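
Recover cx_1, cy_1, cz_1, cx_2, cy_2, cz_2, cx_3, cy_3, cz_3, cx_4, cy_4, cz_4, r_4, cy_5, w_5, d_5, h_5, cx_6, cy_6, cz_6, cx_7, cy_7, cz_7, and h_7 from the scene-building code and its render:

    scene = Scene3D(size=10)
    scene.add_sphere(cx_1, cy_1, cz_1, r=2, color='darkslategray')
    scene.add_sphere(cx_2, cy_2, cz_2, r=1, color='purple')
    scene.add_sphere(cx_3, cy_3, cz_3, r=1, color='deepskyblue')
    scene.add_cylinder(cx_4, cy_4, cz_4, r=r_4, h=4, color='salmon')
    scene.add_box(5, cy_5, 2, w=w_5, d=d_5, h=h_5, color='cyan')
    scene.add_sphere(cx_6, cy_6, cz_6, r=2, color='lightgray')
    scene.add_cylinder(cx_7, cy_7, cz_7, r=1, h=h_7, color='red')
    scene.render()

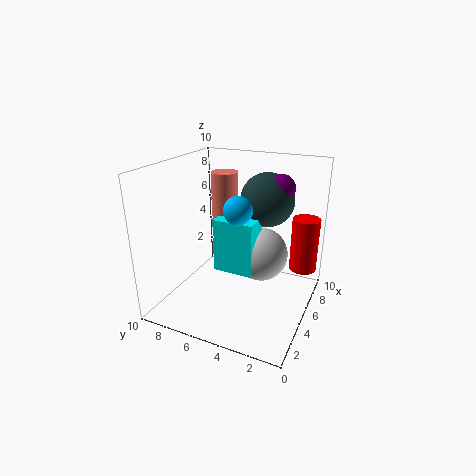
cx_1 = 8; cy_1 = 4; cz_1 = 7; cx_2 = 8; cy_2 = 3; cz_2 = 8; cx_3 = 5; cy_3 = 5; cz_3 = 7; cx_4 = 7; cy_4 = 7; cz_4 = 5; r_4 = 1; cy_5 = 4; w_5 = 2; d_5 = 3; h_5 = 4; cx_6 = 7; cy_6 = 4; cz_6 = 3; cx_7 = 8; cy_7 = 1; cz_7 = 2; h_7 = 4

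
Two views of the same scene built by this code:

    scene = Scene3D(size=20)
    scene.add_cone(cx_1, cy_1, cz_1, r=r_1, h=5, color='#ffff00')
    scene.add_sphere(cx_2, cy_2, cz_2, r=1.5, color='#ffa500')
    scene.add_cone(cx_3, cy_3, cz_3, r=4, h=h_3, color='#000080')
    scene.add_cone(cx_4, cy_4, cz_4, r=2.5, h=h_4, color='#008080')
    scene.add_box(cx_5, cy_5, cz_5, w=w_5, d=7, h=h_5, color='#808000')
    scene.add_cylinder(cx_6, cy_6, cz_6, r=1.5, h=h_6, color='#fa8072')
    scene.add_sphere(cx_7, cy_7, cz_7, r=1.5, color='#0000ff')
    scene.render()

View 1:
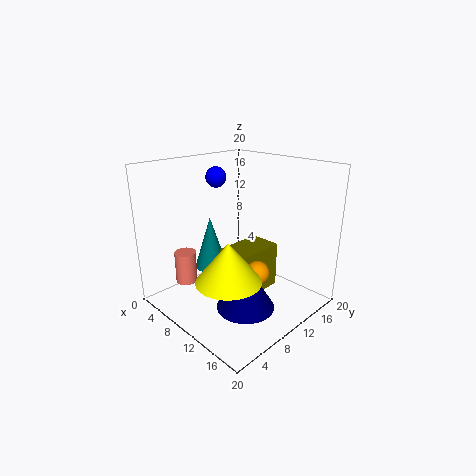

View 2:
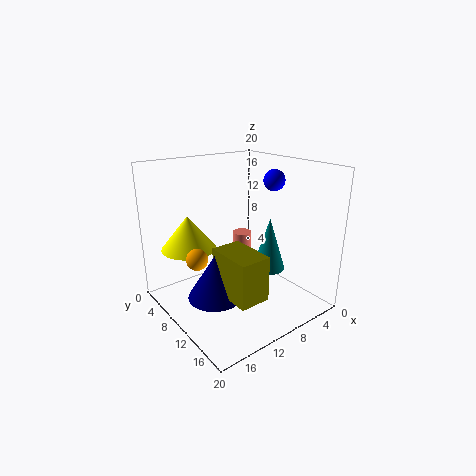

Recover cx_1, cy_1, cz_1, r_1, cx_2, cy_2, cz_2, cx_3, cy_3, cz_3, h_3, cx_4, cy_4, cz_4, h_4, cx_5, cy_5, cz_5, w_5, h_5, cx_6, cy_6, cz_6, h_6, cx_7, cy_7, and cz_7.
cx_1 = 14.5
cy_1 = 4
cz_1 = 7.5
r_1 = 4
cx_2 = 15.5
cy_2 = 8
cz_2 = 7.5
cx_3 = 13
cy_3 = 8.5
cz_3 = 1
h_3 = 6.5
cx_4 = 4
cy_4 = 10
cz_4 = 3.5
h_4 = 8
cx_5 = 8.5
cy_5 = 8
cz_5 = 2
w_5 = 4.5
h_5 = 6.5
cx_6 = 5
cy_6 = 4.5
cz_6 = 3.5
h_6 = 4.5
cx_7 = 4.5
cy_7 = 11
cz_7 = 17.5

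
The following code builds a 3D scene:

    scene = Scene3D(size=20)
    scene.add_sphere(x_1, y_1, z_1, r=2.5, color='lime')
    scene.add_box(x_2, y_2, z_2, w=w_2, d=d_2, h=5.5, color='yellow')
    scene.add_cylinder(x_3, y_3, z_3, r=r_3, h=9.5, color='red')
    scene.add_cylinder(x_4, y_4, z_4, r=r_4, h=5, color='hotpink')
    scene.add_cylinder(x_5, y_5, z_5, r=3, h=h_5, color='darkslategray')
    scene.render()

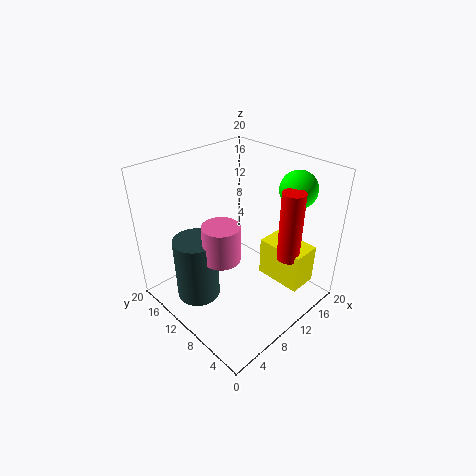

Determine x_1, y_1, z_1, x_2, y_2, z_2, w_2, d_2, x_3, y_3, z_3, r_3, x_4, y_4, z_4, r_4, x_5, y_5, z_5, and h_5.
x_1 = 16
y_1 = 5
z_1 = 17
x_2 = 12.5
y_2 = 1.5
z_2 = 4
w_2 = 4
d_2 = 6.5
x_3 = 13
y_3 = 3.5
z_3 = 8.5
r_3 = 1.5
x_4 = 6.5
y_4 = 9.5
z_4 = 8.5
r_4 = 2.5
x_5 = 4.5
y_5 = 12.5
z_5 = 2
h_5 = 9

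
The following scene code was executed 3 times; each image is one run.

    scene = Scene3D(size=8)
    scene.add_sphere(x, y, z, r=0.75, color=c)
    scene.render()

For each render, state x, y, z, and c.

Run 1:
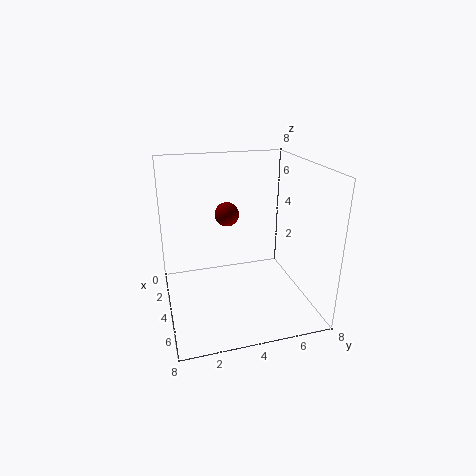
x = 1.5, y = 4, z = 4.5, c = 'maroon'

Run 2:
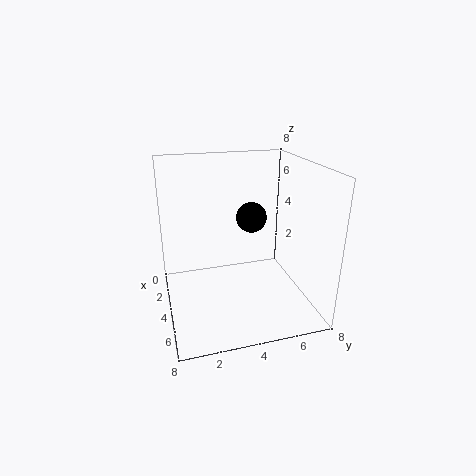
x = 5.5, y = 4.25, z = 5.75, c = 'black'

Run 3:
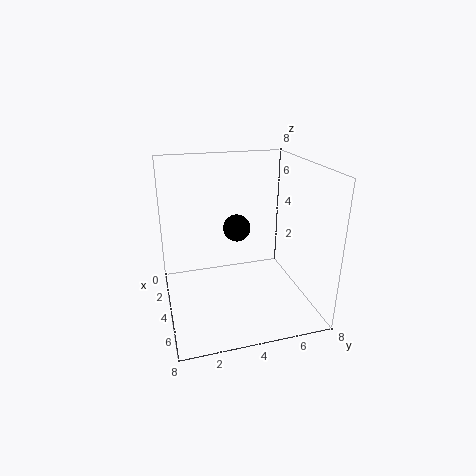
x = 3.75, y = 4, z = 4.5, c = 'black'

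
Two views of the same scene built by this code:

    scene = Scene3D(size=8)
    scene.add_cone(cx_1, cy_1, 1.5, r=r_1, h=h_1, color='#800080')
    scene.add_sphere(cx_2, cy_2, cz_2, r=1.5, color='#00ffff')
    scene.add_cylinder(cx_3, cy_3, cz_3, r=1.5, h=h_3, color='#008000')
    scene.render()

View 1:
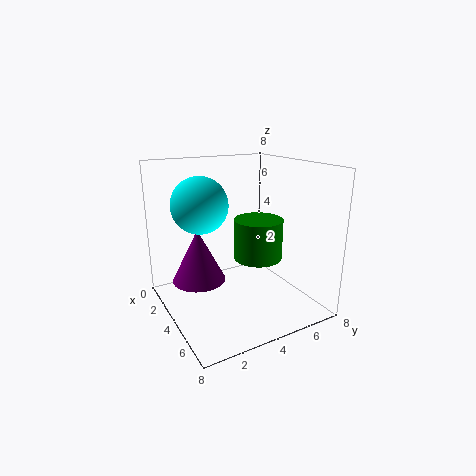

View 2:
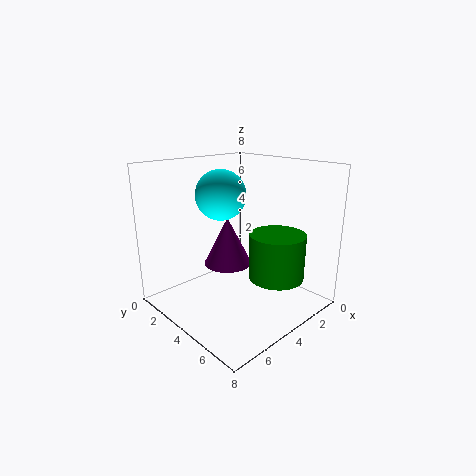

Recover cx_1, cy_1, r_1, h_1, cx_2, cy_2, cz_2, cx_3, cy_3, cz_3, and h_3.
cx_1 = 3, cy_1 = 2, r_1 = 1.5, h_1 = 3, cx_2 = 3.5, cy_2 = 2, cz_2 = 6, cx_3 = 3, cy_3 = 6, cz_3 = 2, h_3 = 2.5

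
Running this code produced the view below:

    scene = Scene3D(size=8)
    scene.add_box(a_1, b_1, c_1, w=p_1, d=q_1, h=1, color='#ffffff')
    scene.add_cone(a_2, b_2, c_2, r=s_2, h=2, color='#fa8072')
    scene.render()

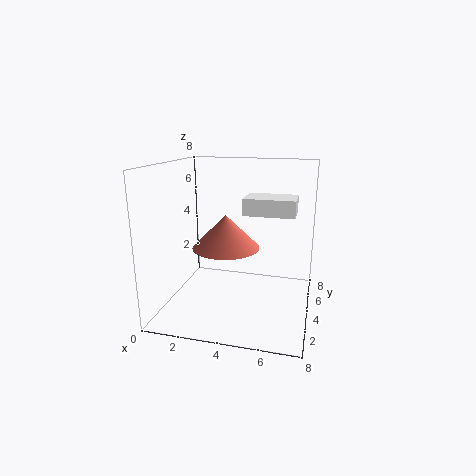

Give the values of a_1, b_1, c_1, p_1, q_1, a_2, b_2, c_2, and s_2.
a_1 = 4; b_1 = 5; c_1 = 5; p_1 = 3; q_1 = 2; a_2 = 3; b_2 = 5; c_2 = 3; s_2 = 2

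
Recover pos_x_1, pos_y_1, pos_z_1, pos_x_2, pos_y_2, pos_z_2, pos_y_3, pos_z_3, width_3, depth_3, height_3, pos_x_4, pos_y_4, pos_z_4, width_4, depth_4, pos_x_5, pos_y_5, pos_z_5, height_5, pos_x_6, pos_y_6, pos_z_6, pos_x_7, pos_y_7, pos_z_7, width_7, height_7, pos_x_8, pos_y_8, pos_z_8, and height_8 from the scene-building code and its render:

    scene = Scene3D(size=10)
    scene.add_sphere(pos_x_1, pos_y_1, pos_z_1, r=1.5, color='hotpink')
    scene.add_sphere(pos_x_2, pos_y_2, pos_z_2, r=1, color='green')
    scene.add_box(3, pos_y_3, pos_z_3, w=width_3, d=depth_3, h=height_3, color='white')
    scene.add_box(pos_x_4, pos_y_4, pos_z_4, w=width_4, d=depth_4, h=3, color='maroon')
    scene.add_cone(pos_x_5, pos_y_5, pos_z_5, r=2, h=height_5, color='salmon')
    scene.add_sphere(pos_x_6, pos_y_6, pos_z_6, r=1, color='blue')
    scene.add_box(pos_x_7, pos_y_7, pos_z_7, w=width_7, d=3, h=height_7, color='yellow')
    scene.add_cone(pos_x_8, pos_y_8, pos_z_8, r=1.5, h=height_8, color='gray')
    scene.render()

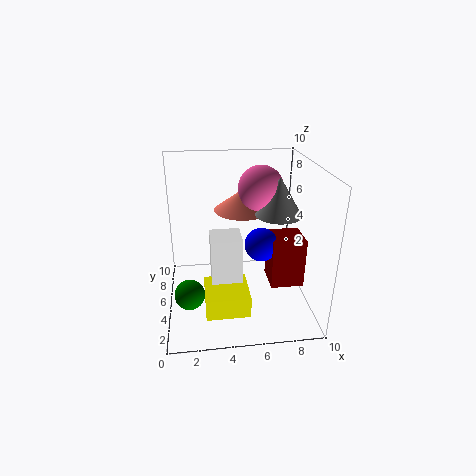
pos_x_1 = 6.5
pos_y_1 = 5
pos_z_1 = 8.5
pos_x_2 = 1.5
pos_y_2 = 3
pos_z_2 = 2
pos_y_3 = 2.5
pos_z_3 = 3
width_3 = 2
depth_3 = 2
height_3 = 3
pos_x_4 = 6.5
pos_y_4 = 1
pos_z_4 = 3.5
width_4 = 2
depth_4 = 2
pos_x_5 = 5.5
pos_y_5 = 6.5
pos_z_5 = 6.5
height_5 = 1.5
pos_x_6 = 6
pos_y_6 = 2
pos_z_6 = 6
pos_x_7 = 2.5
pos_y_7 = 2
pos_z_7 = 0.5
width_7 = 3
height_7 = 1.5
pos_x_8 = 7.5
pos_y_8 = 4
pos_z_8 = 7
height_8 = 2.5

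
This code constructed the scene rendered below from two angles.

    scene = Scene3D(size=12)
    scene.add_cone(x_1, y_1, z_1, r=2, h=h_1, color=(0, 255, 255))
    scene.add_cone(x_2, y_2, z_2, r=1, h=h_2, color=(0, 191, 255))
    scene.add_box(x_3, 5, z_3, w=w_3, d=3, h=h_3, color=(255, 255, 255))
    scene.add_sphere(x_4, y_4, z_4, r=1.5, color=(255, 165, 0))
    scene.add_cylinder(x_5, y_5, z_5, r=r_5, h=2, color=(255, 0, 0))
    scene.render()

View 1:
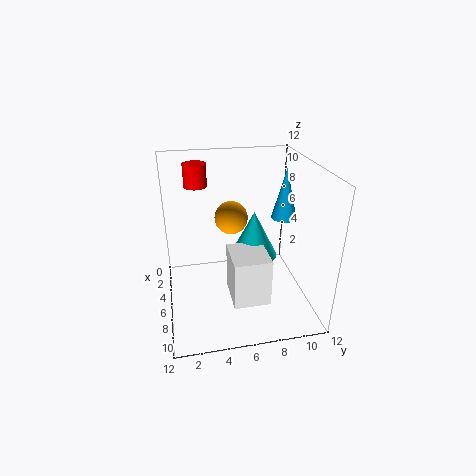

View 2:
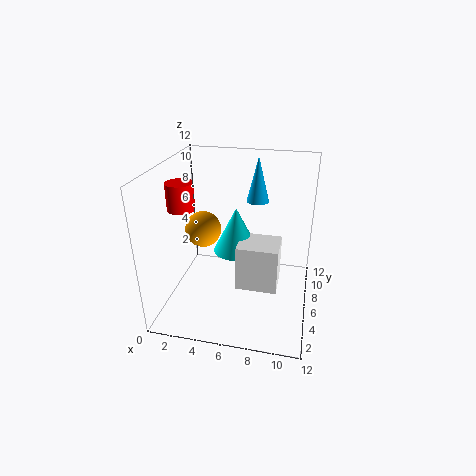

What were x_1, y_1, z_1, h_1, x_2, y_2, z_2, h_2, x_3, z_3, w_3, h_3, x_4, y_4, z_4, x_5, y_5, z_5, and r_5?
x_1 = 5.5; y_1 = 7.5; z_1 = 4; h_1 = 4; x_2 = 7; y_2 = 9.5; z_2 = 8; h_2 = 4; x_3 = 6; z_3 = 1.5; w_3 = 3.5; h_3 = 4; x_4 = 3; y_4 = 6; z_4 = 6.5; x_5 = 2.5; y_5 = 3; z_5 = 9.5; r_5 = 1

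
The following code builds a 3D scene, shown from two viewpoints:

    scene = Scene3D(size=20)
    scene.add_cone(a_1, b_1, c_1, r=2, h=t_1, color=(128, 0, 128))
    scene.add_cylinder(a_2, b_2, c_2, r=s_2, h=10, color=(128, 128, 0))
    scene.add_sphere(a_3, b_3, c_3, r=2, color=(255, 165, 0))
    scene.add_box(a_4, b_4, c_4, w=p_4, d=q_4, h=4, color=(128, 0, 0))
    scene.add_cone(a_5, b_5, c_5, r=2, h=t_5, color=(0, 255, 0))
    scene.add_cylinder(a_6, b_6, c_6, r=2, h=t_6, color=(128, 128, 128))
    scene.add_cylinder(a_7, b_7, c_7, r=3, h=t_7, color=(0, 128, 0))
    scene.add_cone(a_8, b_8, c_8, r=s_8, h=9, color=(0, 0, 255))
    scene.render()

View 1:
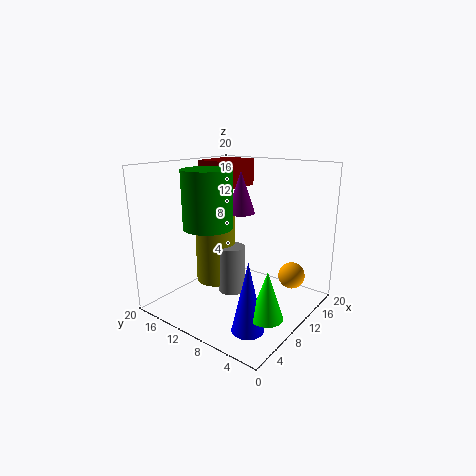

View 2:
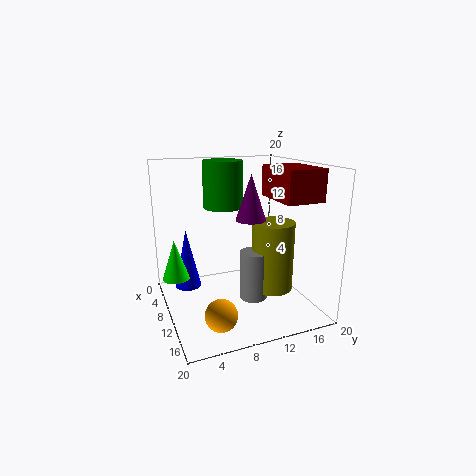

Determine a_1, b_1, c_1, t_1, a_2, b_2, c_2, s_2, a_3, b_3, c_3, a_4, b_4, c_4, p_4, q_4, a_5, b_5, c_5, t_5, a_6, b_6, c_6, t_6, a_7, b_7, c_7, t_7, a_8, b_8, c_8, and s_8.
a_1 = 12
b_1 = 11
c_1 = 13
t_1 = 6
a_2 = 11
b_2 = 15
c_2 = 2
s_2 = 3
a_3 = 17
b_3 = 5
c_3 = 3
a_4 = 11
b_4 = 13
c_4 = 16
p_4 = 7
q_4 = 5
a_5 = 5
b_5 = 2
c_5 = 3
t_5 = 6
a_6 = 11
b_6 = 12
c_6 = 1
t_6 = 7
a_7 = 4
b_7 = 10
c_7 = 13
t_7 = 7
a_8 = 4
b_8 = 4
c_8 = 1
s_8 = 2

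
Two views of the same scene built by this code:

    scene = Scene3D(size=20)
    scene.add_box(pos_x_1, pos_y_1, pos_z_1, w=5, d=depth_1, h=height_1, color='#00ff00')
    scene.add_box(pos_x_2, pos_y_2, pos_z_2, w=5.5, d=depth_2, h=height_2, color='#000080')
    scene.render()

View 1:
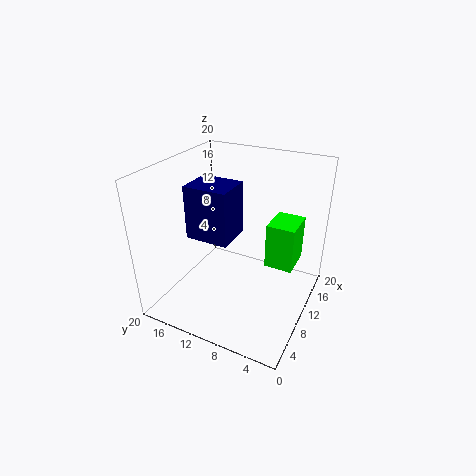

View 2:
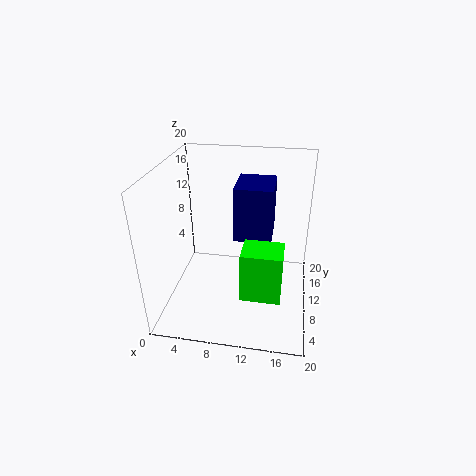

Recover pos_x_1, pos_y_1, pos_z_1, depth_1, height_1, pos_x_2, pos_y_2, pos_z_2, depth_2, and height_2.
pos_x_1 = 11.5
pos_y_1 = 2.5
pos_z_1 = 5.5
depth_1 = 4
height_1 = 6.5
pos_x_2 = 9
pos_y_2 = 11.5
pos_z_2 = 8.5
depth_2 = 6.5
height_2 = 8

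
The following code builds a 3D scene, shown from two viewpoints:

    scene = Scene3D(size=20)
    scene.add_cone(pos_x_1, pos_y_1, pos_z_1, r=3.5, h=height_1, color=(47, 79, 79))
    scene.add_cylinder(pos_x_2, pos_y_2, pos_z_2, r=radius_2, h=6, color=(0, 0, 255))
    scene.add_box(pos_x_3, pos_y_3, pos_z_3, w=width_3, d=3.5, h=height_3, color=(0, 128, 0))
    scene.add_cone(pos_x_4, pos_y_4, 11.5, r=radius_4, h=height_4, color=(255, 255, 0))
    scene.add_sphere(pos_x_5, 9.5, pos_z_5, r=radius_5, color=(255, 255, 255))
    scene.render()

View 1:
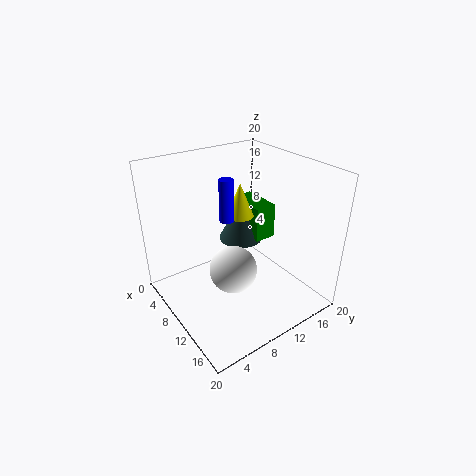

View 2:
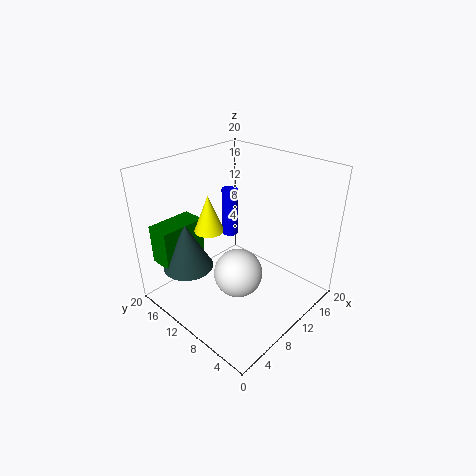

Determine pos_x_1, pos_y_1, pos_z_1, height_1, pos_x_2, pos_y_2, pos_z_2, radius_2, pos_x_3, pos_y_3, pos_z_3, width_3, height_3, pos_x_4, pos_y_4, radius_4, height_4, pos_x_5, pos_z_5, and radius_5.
pos_x_1 = 4.5
pos_y_1 = 14.5
pos_z_1 = 6
height_1 = 6.5
pos_x_2 = 8
pos_y_2 = 9.5
pos_z_2 = 12
radius_2 = 1
pos_x_3 = 1.5
pos_y_3 = 15
pos_z_3 = 6.5
width_3 = 6.5
height_3 = 5.5
pos_x_4 = 7
pos_y_4 = 12.5
radius_4 = 2
height_4 = 5
pos_x_5 = 9.5
pos_z_5 = 4.5
radius_5 = 3.5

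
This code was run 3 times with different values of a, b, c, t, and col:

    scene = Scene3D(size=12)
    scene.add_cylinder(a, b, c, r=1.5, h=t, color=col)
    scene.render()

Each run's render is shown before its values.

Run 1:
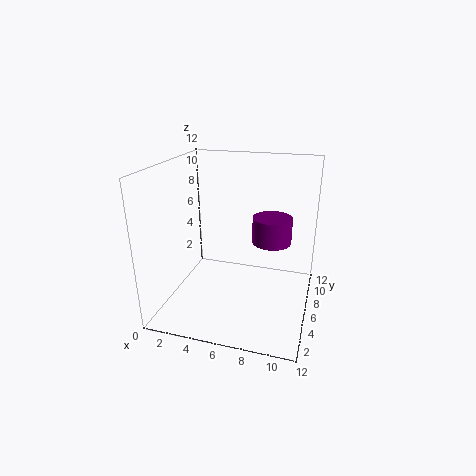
a = 9
b = 5
c = 6.5
t = 2
col = 'purple'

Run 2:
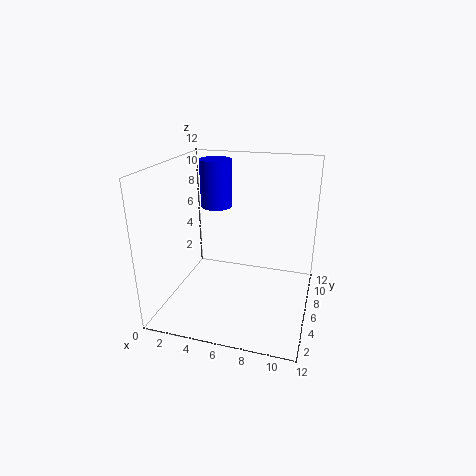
a = 2.5
b = 10.5
c = 7
t = 4.5
col = 'blue'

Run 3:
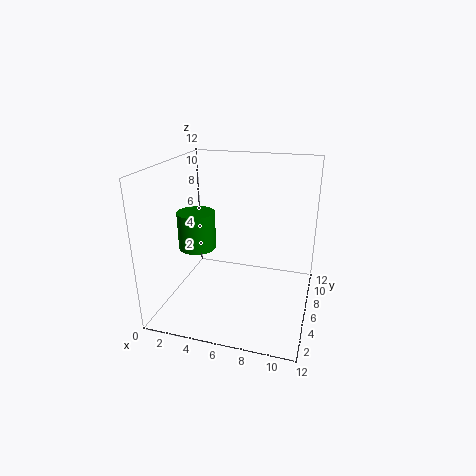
a = 3
b = 4.5
c = 5.5
t = 3
col = 'green'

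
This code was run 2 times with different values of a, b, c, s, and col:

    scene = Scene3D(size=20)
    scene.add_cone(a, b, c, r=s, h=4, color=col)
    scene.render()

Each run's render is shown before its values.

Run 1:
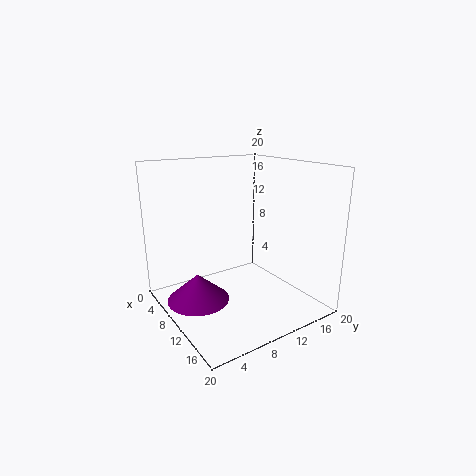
a = 7; b = 5; c = 0.5; s = 4.5; col = 'purple'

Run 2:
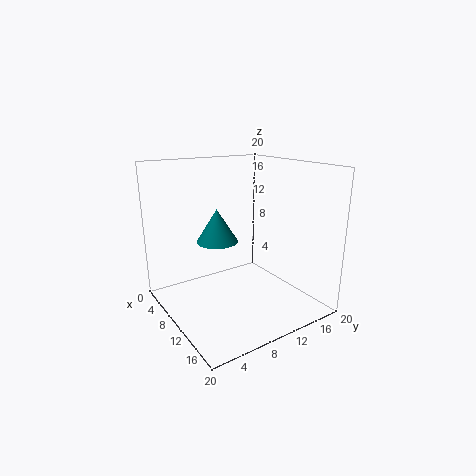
a = 13; b = 5; c = 11.5; s = 2.5; col = 'teal'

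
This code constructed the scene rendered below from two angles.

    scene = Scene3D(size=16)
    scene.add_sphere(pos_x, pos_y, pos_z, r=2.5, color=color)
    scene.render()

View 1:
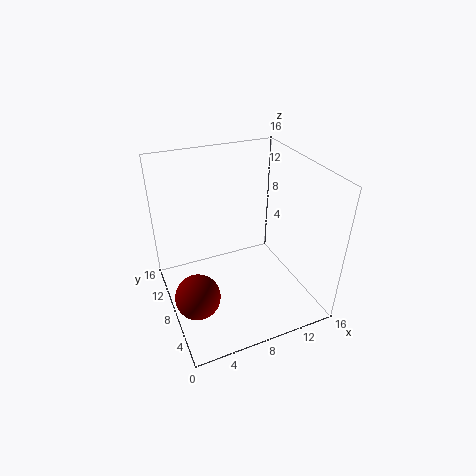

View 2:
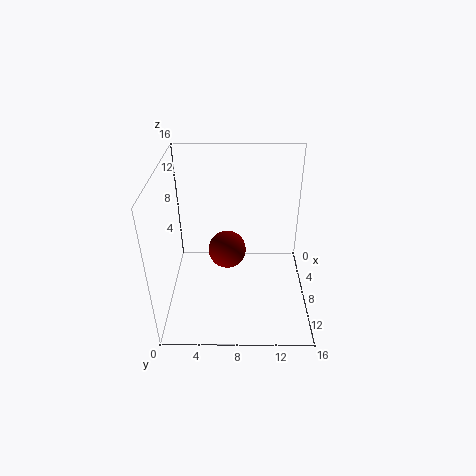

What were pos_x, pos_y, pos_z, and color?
pos_x = 2.5
pos_y = 6.5
pos_z = 2.5
color = 'maroon'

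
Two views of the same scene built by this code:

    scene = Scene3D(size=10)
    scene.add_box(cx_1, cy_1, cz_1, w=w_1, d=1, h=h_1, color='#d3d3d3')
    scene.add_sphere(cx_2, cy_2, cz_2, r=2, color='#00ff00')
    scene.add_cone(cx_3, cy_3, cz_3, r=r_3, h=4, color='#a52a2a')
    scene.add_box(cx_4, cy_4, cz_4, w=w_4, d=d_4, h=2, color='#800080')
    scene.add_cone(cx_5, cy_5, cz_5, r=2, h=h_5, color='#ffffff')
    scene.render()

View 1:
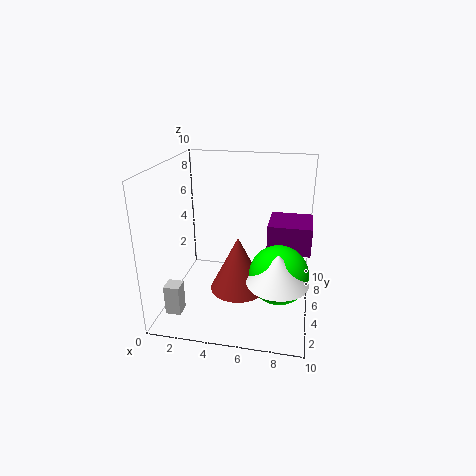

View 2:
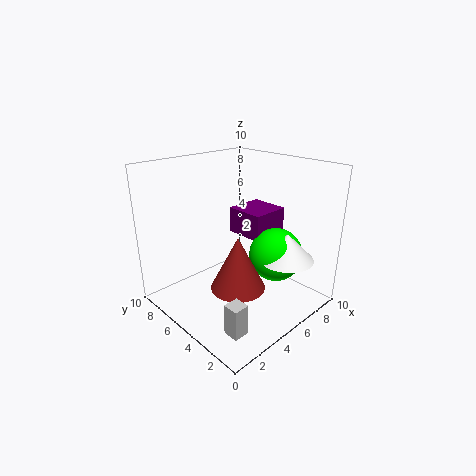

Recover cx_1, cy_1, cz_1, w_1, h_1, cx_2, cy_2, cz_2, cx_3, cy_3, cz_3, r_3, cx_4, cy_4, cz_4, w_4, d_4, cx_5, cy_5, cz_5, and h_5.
cx_1 = 1
cy_1 = 1
cz_1 = 1
w_1 = 1
h_1 = 2
cx_2 = 8
cy_2 = 4
cz_2 = 3
cx_3 = 5
cy_3 = 5
cz_3 = 1
r_3 = 2
cx_4 = 7
cy_4 = 5
cz_4 = 4
w_4 = 3
d_4 = 3
cx_5 = 8
cy_5 = 3
cz_5 = 3
h_5 = 2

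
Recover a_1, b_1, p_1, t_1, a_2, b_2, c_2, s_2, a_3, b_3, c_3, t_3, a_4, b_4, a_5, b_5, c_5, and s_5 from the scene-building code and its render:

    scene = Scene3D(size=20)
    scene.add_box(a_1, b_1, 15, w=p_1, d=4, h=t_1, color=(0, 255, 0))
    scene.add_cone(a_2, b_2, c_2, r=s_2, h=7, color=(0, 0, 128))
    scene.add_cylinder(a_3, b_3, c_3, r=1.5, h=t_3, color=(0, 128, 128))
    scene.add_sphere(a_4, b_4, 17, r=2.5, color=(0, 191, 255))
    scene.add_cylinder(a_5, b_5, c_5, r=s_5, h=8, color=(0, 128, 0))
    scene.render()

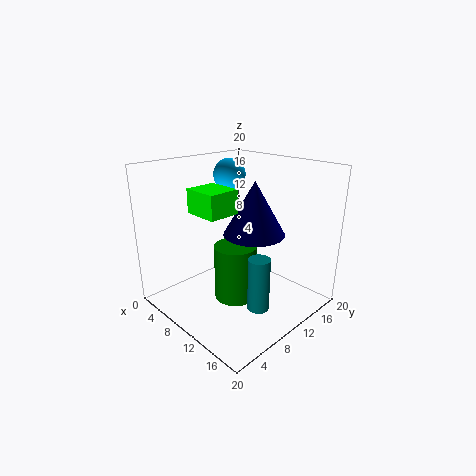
a_1 = 8.5; b_1 = 3; p_1 = 4.5; t_1 = 3; a_2 = 13; b_2 = 10; c_2 = 11.5; s_2 = 4; a_3 = 14.5; b_3 = 9.5; c_3 = 1; t_3 = 7.5; a_4 = 3; b_4 = 15; a_5 = 10; b_5 = 9.5; c_5 = 1; s_5 = 3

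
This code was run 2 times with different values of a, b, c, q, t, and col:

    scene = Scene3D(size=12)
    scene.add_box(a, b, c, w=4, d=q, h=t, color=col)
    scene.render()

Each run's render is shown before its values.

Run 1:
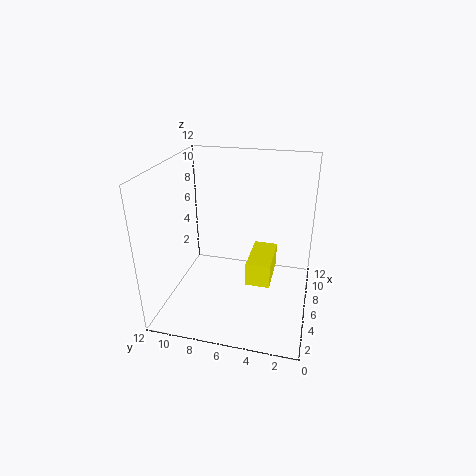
a = 4.5; b = 3; c = 2.5; q = 2; t = 2; col = 'yellow'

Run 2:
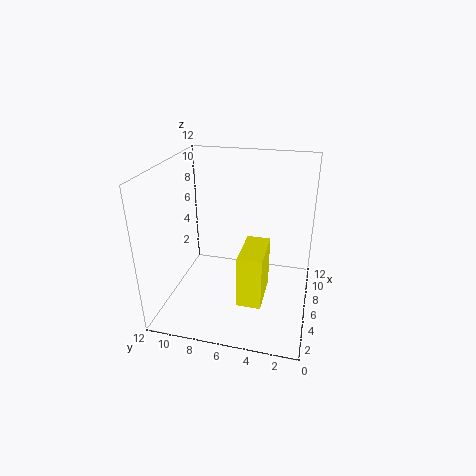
a = 3.5; b = 3.5; c = 1; q = 2; t = 4.5; col = 'yellow'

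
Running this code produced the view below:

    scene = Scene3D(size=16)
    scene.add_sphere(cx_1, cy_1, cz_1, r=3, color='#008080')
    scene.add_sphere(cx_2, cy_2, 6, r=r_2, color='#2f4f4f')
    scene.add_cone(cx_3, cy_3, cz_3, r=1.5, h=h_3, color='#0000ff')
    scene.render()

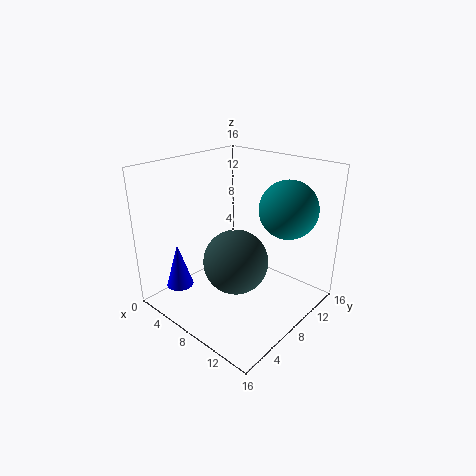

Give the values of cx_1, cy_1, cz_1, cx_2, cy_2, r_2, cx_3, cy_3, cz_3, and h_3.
cx_1 = 13, cy_1 = 10, cz_1 = 12, cx_2 = 9, cy_2 = 6.5, r_2 = 3.5, cx_3 = 3.5, cy_3 = 3, cz_3 = 2.5, h_3 = 5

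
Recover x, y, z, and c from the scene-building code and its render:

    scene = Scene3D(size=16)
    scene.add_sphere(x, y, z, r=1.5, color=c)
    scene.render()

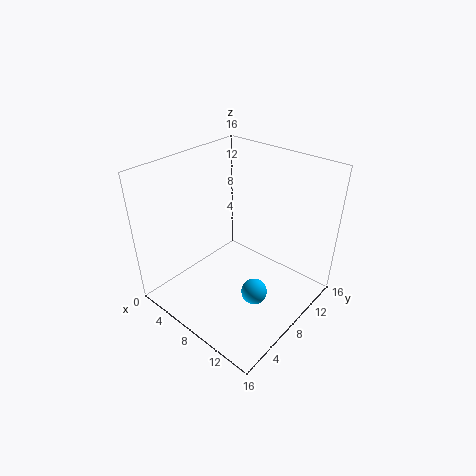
x = 10.5
y = 8
z = 1.5
c = 'deepskyblue'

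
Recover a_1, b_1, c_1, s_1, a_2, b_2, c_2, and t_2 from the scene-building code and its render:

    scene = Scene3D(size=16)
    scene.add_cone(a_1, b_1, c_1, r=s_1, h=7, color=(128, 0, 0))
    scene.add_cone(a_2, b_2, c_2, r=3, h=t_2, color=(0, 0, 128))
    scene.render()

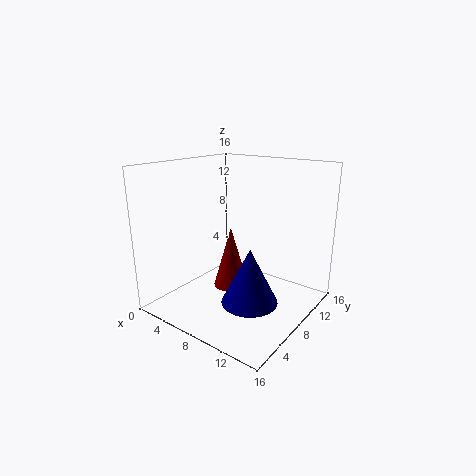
a_1 = 7
b_1 = 8
c_1 = 2
s_1 = 2
a_2 = 11
b_2 = 6
c_2 = 2
t_2 = 6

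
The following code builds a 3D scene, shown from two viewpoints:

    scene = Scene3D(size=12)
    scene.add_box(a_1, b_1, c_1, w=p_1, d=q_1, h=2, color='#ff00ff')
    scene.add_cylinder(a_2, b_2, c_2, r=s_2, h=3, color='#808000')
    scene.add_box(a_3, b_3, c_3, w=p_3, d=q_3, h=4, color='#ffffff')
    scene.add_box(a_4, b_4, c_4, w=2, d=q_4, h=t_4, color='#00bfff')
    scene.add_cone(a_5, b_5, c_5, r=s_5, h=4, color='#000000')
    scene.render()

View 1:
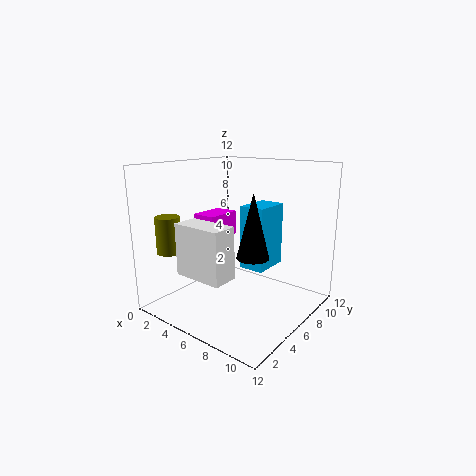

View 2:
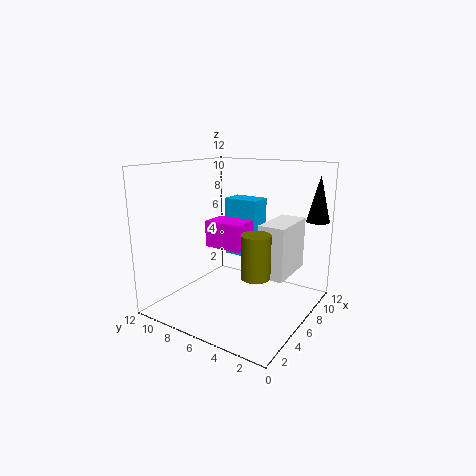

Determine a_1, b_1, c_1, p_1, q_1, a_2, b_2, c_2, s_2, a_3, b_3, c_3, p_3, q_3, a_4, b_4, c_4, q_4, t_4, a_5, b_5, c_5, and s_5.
a_1 = 3
b_1 = 4
c_1 = 6
p_1 = 2
q_1 = 3
a_2 = 2
b_2 = 2
c_2 = 5
s_2 = 1
a_3 = 4
b_3 = 1
c_3 = 4
p_3 = 4
q_3 = 2
a_4 = 7
b_4 = 5
c_4 = 4
q_4 = 3
t_4 = 5
a_5 = 11
b_5 = 1
c_5 = 7
s_5 = 1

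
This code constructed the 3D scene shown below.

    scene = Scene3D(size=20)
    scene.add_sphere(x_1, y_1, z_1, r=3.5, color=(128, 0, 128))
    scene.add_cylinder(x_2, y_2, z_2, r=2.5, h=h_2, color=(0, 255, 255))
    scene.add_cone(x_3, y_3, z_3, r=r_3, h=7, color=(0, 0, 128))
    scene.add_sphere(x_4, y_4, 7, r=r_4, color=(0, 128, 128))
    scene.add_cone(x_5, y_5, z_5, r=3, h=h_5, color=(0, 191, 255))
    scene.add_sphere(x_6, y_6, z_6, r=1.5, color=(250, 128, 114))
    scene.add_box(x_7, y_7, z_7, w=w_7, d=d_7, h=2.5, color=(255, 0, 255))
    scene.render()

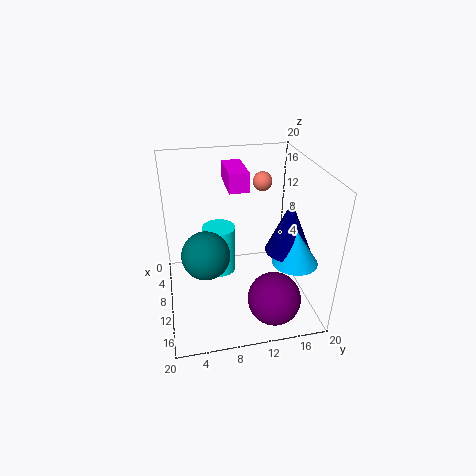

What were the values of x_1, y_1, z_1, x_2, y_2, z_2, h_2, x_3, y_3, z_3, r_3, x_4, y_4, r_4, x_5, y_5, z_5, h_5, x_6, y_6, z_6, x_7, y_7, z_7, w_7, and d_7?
x_1 = 16.5; y_1 = 13.5; z_1 = 4; x_2 = 5.5; y_2 = 8; z_2 = 2; h_2 = 7.5; x_3 = 13.5; y_3 = 16; z_3 = 9.5; r_3 = 3; x_4 = 9; y_4 = 5.5; r_4 = 3.5; x_5 = 15; y_5 = 16.5; z_5 = 8.5; h_5 = 4.5; x_6 = 2.5; y_6 = 15.5; z_6 = 15; x_7 = 6.5; y_7 = 8.5; z_7 = 17.5; w_7 = 5.5; d_7 = 2.5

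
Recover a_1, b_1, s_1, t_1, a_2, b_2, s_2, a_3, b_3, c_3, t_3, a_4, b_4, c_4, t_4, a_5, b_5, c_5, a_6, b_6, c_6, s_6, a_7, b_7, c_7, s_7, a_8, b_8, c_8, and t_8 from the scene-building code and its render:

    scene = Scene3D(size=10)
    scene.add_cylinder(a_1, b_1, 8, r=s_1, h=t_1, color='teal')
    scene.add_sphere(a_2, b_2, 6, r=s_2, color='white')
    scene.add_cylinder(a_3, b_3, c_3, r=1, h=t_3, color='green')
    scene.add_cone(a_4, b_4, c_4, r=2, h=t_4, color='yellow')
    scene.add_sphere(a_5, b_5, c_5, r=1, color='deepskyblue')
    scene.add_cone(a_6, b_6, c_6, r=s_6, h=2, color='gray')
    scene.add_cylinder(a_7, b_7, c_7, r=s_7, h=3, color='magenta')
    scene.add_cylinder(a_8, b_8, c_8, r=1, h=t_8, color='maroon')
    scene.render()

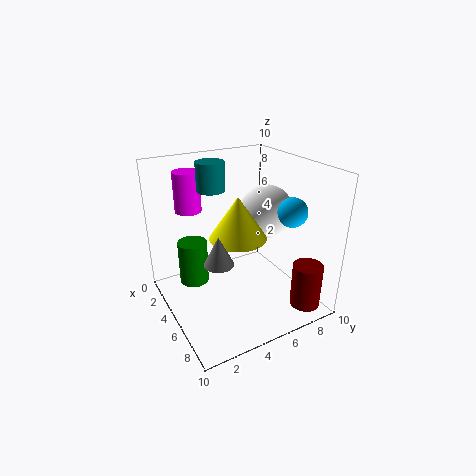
a_1 = 3; b_1 = 4; s_1 = 1; t_1 = 2; a_2 = 4; b_2 = 8; s_2 = 2; a_3 = 4; b_3 = 2; c_3 = 2; t_3 = 3; a_4 = 5; b_4 = 5; c_4 = 5; t_4 = 3; a_5 = 7; b_5 = 8; c_5 = 7; a_6 = 6; b_6 = 3; c_6 = 4; s_6 = 1; a_7 = 1; b_7 = 3; c_7 = 6; s_7 = 1; a_8 = 9; b_8 = 8; c_8 = 1; t_8 = 3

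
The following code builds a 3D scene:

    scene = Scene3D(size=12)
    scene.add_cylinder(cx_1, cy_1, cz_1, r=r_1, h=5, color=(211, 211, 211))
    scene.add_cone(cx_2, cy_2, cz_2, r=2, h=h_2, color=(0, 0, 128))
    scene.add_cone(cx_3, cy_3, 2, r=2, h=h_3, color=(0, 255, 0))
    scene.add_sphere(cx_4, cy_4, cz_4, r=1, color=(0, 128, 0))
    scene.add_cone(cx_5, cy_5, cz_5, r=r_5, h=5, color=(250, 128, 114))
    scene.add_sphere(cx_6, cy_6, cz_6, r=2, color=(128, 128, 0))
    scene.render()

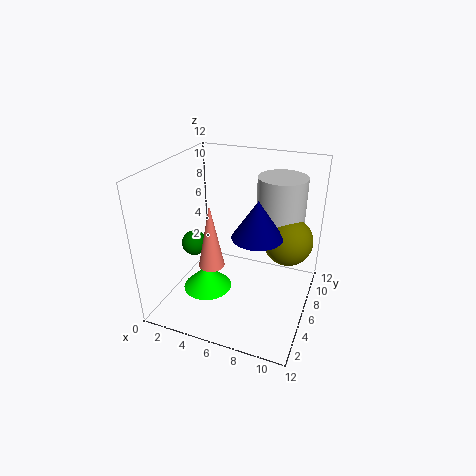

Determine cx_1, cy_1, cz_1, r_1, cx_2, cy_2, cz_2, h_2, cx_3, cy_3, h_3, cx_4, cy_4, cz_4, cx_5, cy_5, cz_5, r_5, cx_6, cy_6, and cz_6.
cx_1 = 9, cy_1 = 8, cz_1 = 6, r_1 = 2, cx_2 = 8, cy_2 = 5, cz_2 = 7, h_2 = 3, cx_3 = 4, cy_3 = 4, h_3 = 2, cx_4 = 3, cy_4 = 4, cz_4 = 6, cx_5 = 5, cy_5 = 3, cz_5 = 5, r_5 = 1, cx_6 = 10, cy_6 = 7, cz_6 = 6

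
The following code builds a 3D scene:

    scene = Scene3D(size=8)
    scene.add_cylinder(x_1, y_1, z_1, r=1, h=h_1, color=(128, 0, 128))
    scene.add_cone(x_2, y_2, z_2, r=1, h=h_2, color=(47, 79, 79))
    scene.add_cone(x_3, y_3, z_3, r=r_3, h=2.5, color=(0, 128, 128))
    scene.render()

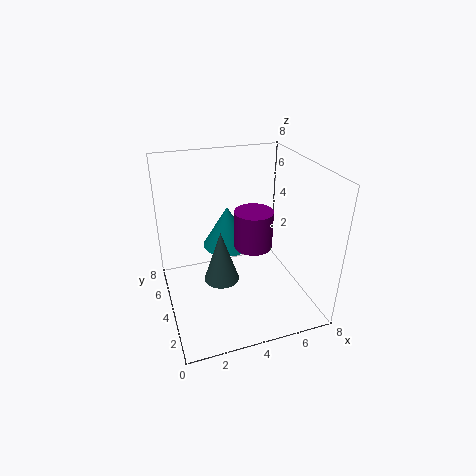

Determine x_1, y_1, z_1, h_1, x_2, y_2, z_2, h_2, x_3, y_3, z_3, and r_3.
x_1 = 4.5
y_1 = 3
z_1 = 4
h_1 = 2
x_2 = 3
y_2 = 4
z_2 = 1.5
h_2 = 3
x_3 = 4
y_3 = 6
z_3 = 2.5
r_3 = 1.5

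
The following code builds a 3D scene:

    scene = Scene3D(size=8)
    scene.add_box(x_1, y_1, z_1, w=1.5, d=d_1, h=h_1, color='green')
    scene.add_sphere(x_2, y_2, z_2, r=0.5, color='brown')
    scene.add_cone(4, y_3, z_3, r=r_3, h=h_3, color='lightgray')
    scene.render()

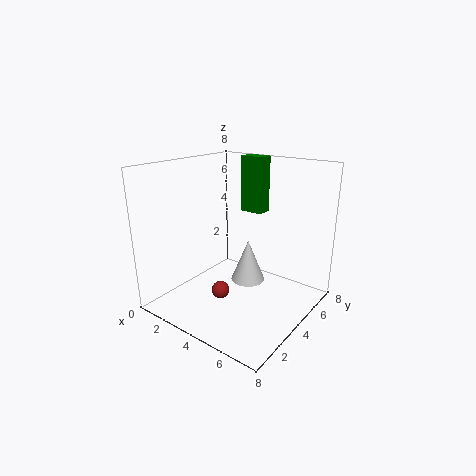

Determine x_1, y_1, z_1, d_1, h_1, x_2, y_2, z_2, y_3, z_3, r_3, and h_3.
x_1 = 2; y_1 = 7; z_1 = 4.5; d_1 = 1; h_1 = 3.5; x_2 = 3.5; y_2 = 3; z_2 = 1; y_3 = 5; z_3 = 1; r_3 = 1; h_3 = 2.5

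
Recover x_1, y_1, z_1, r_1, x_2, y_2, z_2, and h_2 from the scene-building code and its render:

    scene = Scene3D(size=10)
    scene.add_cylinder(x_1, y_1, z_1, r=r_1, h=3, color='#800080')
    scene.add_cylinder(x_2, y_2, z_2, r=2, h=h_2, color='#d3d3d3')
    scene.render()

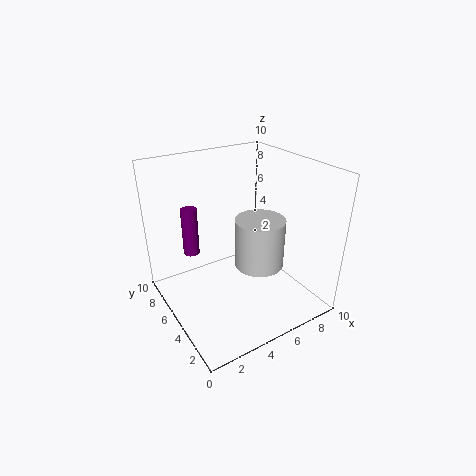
x_1 = 1.5; y_1 = 5; z_1 = 5; r_1 = 0.5; x_2 = 8; y_2 = 6.5; z_2 = 1; h_2 = 4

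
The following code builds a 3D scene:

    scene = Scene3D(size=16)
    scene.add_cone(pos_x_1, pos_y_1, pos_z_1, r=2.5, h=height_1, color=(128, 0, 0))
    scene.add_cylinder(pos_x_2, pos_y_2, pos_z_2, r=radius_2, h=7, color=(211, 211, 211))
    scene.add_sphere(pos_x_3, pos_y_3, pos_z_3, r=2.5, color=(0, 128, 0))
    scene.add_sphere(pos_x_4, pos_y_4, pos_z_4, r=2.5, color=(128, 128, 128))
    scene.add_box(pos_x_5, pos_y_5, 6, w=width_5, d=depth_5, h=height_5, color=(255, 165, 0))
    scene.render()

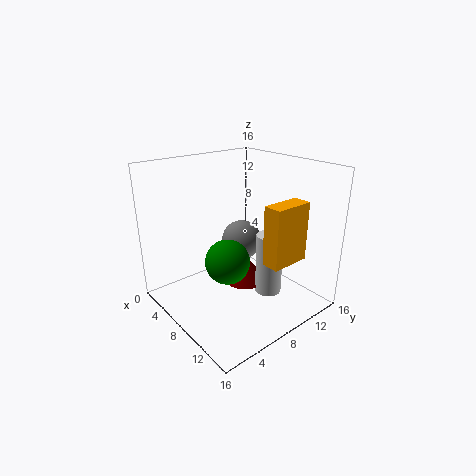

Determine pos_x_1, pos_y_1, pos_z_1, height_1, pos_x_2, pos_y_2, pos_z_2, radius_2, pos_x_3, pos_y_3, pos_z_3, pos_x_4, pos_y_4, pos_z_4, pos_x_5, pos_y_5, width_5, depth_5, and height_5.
pos_x_1 = 7.5; pos_y_1 = 9.5; pos_z_1 = 2; height_1 = 3; pos_x_2 = 10.5; pos_y_2 = 10.5; pos_z_2 = 1.5; radius_2 = 1.5; pos_x_3 = 8; pos_y_3 = 6.5; pos_z_3 = 5.5; pos_x_4 = 4.5; pos_y_4 = 11.5; pos_z_4 = 5.5; pos_x_5 = 11.5; pos_y_5 = 8.5; width_5 = 2; depth_5 = 4.5; height_5 = 6.5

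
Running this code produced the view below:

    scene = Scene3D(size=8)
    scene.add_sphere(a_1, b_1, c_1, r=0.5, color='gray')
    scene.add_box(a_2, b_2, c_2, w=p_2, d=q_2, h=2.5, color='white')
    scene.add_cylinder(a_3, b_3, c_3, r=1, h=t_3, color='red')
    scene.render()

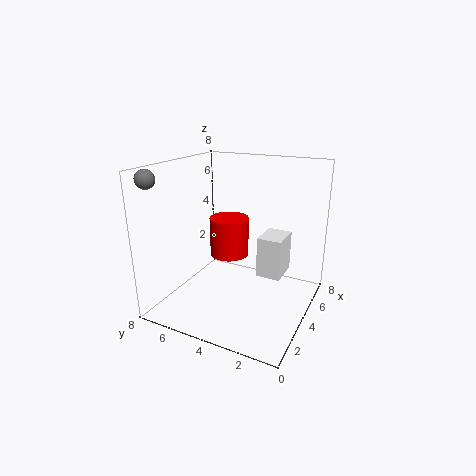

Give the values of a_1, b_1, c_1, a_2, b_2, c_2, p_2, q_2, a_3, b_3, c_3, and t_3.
a_1 = 1
b_1 = 7.5
c_1 = 7.5
a_2 = 5.5
b_2 = 2
c_2 = 1
p_2 = 2
q_2 = 1.5
a_3 = 3
b_3 = 4
c_3 = 3.5
t_3 = 2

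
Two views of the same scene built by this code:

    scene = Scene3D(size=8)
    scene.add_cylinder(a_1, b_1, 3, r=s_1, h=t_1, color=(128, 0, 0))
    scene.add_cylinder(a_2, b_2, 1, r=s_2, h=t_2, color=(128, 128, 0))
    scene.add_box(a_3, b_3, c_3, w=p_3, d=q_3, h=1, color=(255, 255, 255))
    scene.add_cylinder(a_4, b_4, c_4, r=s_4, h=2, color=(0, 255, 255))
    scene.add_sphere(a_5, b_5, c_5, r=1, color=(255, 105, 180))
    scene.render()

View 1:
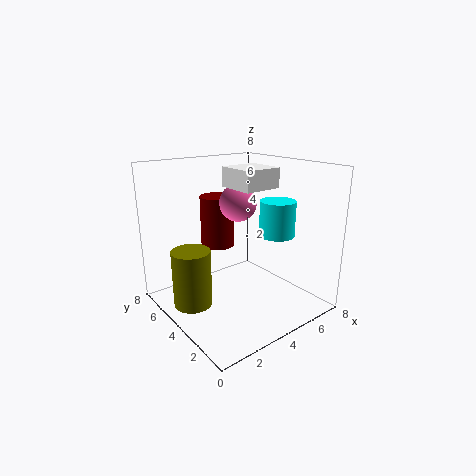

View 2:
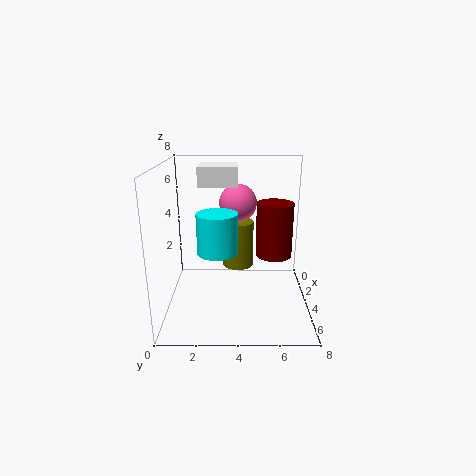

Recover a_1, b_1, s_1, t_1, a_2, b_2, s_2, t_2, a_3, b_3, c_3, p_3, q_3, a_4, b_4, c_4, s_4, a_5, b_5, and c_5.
a_1 = 4, b_1 = 6, s_1 = 1, t_1 = 3, a_2 = 1, b_2 = 4, s_2 = 1, t_2 = 3, a_3 = 3, b_3 = 2, c_3 = 7, p_3 = 2, q_3 = 2, a_4 = 6, b_4 = 3, c_4 = 4, s_4 = 1, a_5 = 4, b_5 = 4, c_5 = 6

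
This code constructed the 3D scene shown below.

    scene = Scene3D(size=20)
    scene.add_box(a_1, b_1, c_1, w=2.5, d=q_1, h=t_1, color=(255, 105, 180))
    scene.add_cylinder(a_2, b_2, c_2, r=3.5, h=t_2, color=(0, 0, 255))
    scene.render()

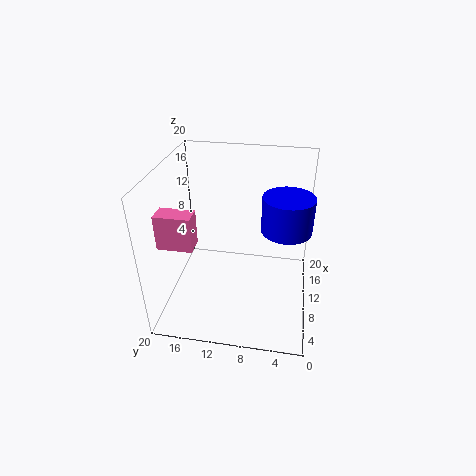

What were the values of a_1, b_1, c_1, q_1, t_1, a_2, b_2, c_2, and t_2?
a_1 = 3.5
b_1 = 14.5
c_1 = 11.5
q_1 = 4.5
t_1 = 4.5
a_2 = 11.5
b_2 = 3.5
c_2 = 11
t_2 = 5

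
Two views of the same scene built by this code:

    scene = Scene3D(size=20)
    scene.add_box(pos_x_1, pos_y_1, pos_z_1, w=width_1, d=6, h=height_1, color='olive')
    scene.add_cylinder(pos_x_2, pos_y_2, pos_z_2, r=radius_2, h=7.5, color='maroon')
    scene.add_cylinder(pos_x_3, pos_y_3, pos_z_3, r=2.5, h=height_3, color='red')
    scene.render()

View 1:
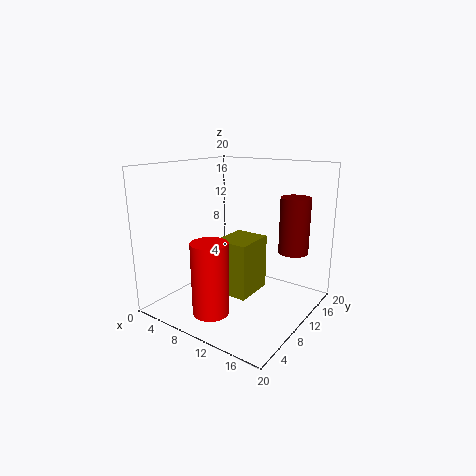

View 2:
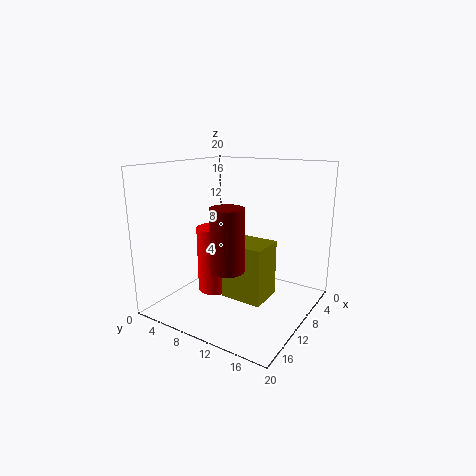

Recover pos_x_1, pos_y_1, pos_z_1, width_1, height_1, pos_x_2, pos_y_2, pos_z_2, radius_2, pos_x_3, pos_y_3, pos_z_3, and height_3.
pos_x_1 = 7
pos_y_1 = 8.5
pos_z_1 = 1.5
width_1 = 5
height_1 = 8
pos_x_2 = 17
pos_y_2 = 13
pos_z_2 = 8.5
radius_2 = 2
pos_x_3 = 9
pos_y_3 = 5
pos_z_3 = 0.5
height_3 = 10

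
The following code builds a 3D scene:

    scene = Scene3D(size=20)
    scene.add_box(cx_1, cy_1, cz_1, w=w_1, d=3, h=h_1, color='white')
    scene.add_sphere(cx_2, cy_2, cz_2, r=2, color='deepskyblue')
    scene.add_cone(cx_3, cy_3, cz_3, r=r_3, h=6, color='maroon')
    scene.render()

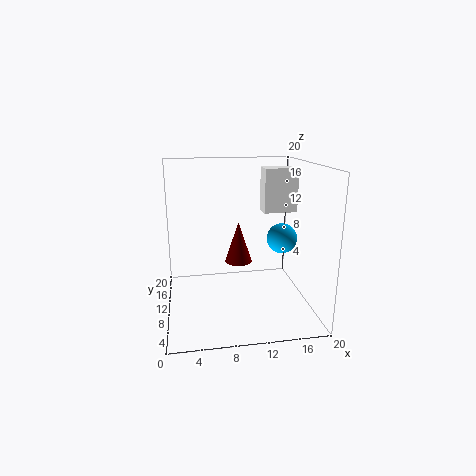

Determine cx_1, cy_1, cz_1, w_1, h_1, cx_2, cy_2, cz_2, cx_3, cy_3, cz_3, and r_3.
cx_1 = 14.5; cy_1 = 13; cz_1 = 12.5; w_1 = 5; h_1 = 6.5; cx_2 = 15.5; cy_2 = 7.5; cz_2 = 10.5; cx_3 = 10.5; cy_3 = 12.5; cz_3 = 5.5; r_3 = 2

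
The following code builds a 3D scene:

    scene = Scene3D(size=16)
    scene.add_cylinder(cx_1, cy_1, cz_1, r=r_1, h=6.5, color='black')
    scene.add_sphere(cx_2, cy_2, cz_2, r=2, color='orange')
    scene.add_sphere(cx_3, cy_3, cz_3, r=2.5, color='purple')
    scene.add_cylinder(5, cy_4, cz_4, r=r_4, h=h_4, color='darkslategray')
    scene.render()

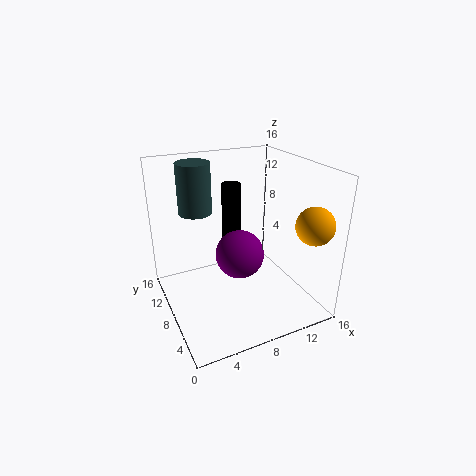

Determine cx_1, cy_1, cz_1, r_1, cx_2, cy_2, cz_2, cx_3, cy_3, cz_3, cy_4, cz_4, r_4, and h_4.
cx_1 = 7; cy_1 = 7.5; cz_1 = 8; r_1 = 1; cx_2 = 14; cy_2 = 2.5; cz_2 = 10.5; cx_3 = 7; cy_3 = 5.5; cz_3 = 7.5; cy_4 = 13.5; cz_4 = 9.5; r_4 = 2; h_4 = 6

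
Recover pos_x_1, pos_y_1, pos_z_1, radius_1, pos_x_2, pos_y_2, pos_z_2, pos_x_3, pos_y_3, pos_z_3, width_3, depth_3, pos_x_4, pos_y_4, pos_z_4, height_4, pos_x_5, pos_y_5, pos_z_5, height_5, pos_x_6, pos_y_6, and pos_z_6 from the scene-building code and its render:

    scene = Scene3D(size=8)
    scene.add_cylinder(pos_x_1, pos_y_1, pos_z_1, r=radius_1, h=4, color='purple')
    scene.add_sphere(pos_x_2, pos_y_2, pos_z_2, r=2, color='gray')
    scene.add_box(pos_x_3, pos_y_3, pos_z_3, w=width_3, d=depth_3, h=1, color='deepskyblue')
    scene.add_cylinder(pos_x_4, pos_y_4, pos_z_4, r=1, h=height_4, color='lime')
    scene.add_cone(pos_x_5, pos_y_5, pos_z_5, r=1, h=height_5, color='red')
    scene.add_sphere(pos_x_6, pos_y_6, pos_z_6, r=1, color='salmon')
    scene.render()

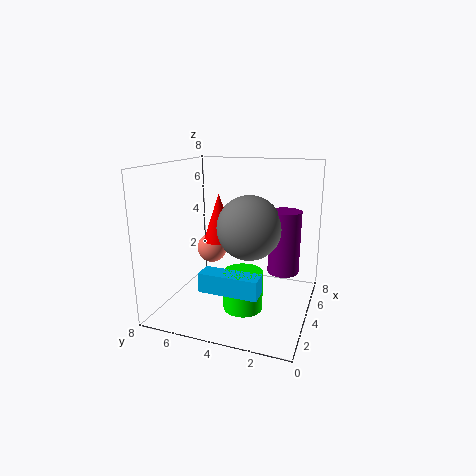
pos_x_1 = 7, pos_y_1 = 2, pos_z_1 = 1, radius_1 = 1, pos_x_2 = 6, pos_y_2 = 4, pos_z_2 = 4, pos_x_3 = 1, pos_y_3 = 2, pos_z_3 = 2, width_3 = 1, depth_3 = 3, pos_x_4 = 2, pos_y_4 = 3, pos_z_4 = 1, height_4 = 2, pos_x_5 = 6, pos_y_5 = 6, pos_z_5 = 3, height_5 = 3, pos_x_6 = 7, pos_y_6 = 7, pos_z_6 = 2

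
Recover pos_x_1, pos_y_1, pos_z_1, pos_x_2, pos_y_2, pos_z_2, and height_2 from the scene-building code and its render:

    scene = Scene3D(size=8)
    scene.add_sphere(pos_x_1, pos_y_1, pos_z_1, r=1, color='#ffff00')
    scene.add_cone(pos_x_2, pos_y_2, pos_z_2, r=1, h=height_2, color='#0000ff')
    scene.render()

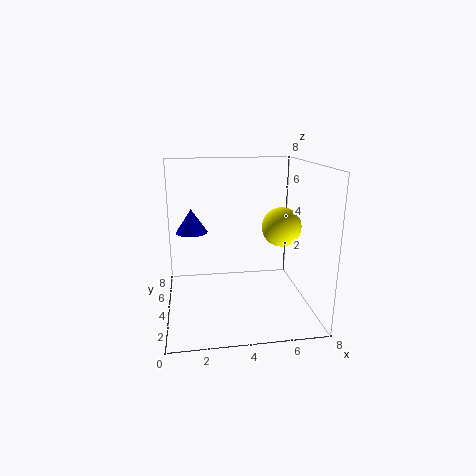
pos_x_1 = 6; pos_y_1 = 2.5; pos_z_1 = 5; pos_x_2 = 1.5; pos_y_2 = 7; pos_z_2 = 3.5; height_2 = 1.5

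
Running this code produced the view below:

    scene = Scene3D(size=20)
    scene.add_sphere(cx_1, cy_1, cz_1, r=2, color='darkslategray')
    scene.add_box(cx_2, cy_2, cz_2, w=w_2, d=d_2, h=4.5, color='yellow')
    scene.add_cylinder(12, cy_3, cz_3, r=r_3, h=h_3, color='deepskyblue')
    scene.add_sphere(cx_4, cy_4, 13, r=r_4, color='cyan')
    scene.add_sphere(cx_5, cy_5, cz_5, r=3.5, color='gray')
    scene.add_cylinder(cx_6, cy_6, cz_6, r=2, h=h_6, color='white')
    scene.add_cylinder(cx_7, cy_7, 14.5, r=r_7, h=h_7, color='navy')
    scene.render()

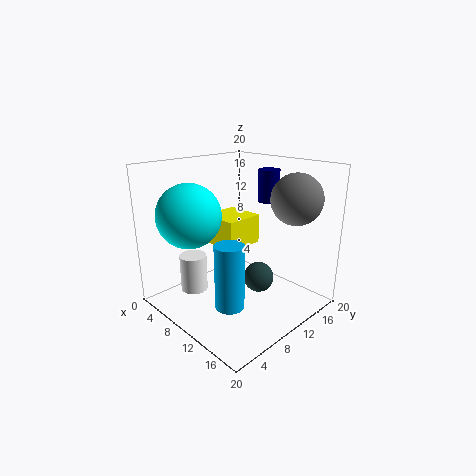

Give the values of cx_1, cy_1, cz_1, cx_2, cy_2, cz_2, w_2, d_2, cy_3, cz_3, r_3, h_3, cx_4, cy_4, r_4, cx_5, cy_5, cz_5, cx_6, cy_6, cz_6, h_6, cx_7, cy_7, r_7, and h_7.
cx_1 = 14
cy_1 = 10
cz_1 = 5.5
cx_2 = 2
cy_2 = 10.5
cz_2 = 7
w_2 = 6
d_2 = 6
cy_3 = 6.5
cz_3 = 1.5
r_3 = 2
h_3 = 9
cx_4 = 5
cy_4 = 5.5
r_4 = 4.5
cx_5 = 15.5
cy_5 = 15.5
cz_5 = 15.5
cx_6 = 4
cy_6 = 6.5
cz_6 = 1
h_6 = 5.5
cx_7 = 11
cy_7 = 15
r_7 = 1.5
h_7 = 4.5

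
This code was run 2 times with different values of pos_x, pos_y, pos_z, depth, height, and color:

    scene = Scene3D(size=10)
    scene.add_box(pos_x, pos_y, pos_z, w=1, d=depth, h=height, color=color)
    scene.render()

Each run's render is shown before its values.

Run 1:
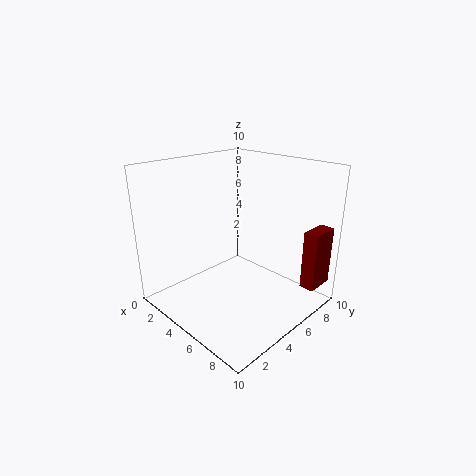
pos_x = 9, pos_y = 7, pos_z = 2, depth = 2, height = 4, color = 'maroon'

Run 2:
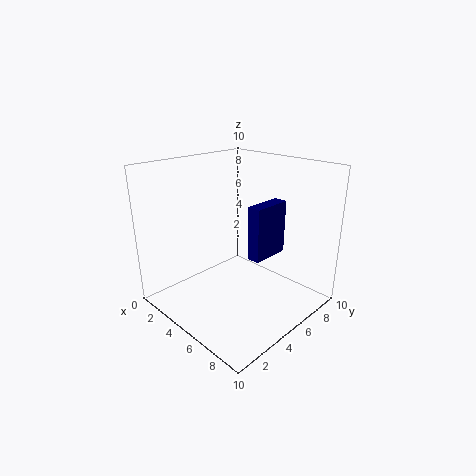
pos_x = 5, pos_y = 6, pos_z = 3, depth = 3, height = 4, color = 'navy'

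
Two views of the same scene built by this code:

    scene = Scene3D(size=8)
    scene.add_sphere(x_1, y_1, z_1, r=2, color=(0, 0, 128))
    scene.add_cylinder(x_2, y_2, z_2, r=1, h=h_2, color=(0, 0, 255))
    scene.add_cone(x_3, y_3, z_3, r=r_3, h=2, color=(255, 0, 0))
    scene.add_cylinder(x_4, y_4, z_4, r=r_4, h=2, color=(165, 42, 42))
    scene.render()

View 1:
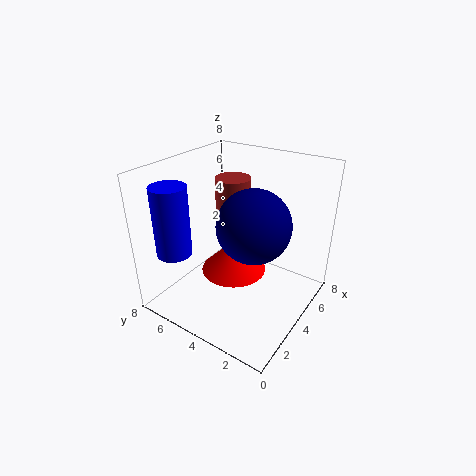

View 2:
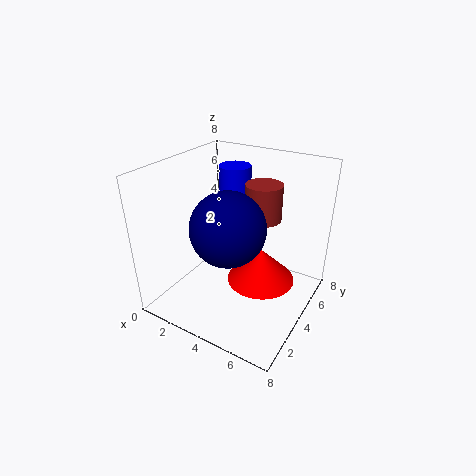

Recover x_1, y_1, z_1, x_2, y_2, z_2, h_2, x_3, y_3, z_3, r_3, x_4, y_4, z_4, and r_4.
x_1 = 4, y_1 = 3, z_1 = 5, x_2 = 2, y_2 = 7, z_2 = 3, h_2 = 4, x_3 = 5, y_3 = 5, z_3 = 1, r_3 = 2, x_4 = 5, y_4 = 5, z_4 = 5, r_4 = 1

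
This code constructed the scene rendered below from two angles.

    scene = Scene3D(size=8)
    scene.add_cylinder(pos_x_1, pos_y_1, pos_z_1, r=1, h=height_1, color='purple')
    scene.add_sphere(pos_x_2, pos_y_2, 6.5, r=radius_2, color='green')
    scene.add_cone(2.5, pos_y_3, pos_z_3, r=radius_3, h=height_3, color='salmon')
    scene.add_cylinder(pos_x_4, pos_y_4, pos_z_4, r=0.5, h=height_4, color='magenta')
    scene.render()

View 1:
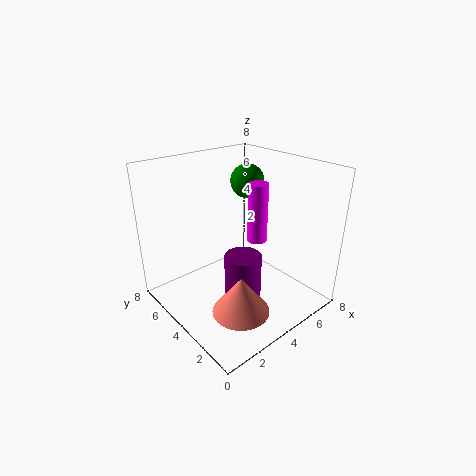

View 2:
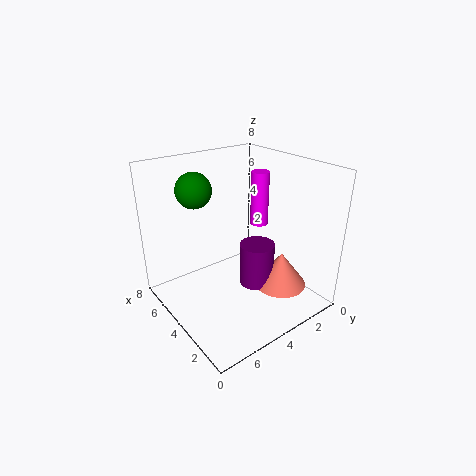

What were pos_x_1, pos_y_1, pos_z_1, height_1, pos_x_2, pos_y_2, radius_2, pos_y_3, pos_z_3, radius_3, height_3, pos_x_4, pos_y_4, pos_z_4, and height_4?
pos_x_1 = 3.5
pos_y_1 = 3
pos_z_1 = 1
height_1 = 2.5
pos_x_2 = 6
pos_y_2 = 5.5
radius_2 = 1
pos_y_3 = 2
pos_z_3 = 1
radius_3 = 1.5
height_3 = 2
pos_x_4 = 4
pos_y_4 = 2.5
pos_z_4 = 4.5
height_4 = 3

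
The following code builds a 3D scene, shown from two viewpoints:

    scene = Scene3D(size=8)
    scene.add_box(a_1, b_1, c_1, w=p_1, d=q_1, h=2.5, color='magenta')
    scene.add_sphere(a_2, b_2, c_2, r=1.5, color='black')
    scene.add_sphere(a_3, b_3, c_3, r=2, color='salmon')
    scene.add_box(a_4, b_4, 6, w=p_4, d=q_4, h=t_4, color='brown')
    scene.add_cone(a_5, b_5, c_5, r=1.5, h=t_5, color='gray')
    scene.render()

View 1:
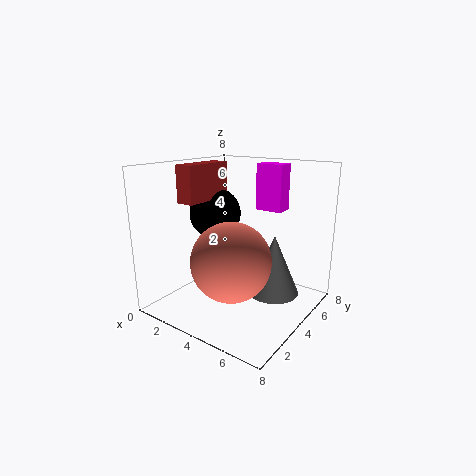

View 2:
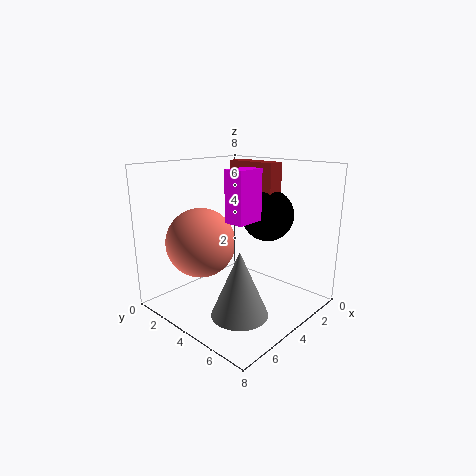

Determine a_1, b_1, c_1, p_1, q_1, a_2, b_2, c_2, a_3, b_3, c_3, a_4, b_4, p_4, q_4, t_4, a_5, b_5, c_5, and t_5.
a_1 = 4.5
b_1 = 5
c_1 = 5.5
p_1 = 1.5
q_1 = 1
a_2 = 2
b_2 = 4.5
c_2 = 5
a_3 = 5
b_3 = 2
c_3 = 3.5
a_4 = 1.5
b_4 = 2
p_4 = 1
q_4 = 3
t_4 = 2
a_5 = 5.5
b_5 = 5.5
c_5 = 0.5
t_5 = 3.5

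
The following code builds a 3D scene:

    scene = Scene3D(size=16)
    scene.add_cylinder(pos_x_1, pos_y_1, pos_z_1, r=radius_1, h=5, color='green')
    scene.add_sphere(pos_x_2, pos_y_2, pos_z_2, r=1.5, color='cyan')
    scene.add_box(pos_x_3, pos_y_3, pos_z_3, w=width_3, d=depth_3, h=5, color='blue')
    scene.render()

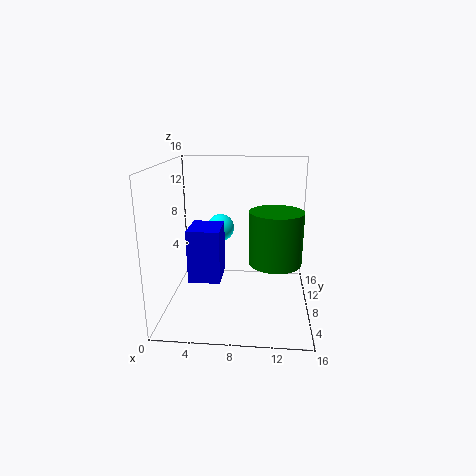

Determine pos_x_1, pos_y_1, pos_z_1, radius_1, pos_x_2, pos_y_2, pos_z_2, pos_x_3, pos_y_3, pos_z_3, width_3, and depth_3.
pos_x_1 = 12, pos_y_1 = 3, pos_z_1 = 7.5, radius_1 = 2.5, pos_x_2 = 6, pos_y_2 = 8.5, pos_z_2 = 9, pos_x_3 = 4, pos_y_3 = 1, pos_z_3 = 6, width_3 = 3, depth_3 = 3.5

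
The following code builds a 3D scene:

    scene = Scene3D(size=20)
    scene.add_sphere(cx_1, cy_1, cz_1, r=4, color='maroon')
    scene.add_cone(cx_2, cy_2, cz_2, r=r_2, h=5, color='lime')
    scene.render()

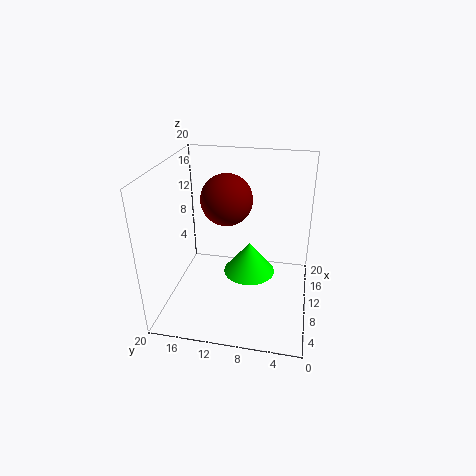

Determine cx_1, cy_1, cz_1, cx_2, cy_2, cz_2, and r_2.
cx_1 = 16; cy_1 = 13; cz_1 = 13; cx_2 = 14; cy_2 = 9; cz_2 = 2; r_2 = 4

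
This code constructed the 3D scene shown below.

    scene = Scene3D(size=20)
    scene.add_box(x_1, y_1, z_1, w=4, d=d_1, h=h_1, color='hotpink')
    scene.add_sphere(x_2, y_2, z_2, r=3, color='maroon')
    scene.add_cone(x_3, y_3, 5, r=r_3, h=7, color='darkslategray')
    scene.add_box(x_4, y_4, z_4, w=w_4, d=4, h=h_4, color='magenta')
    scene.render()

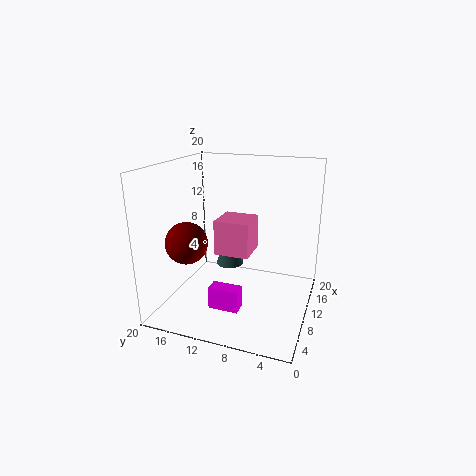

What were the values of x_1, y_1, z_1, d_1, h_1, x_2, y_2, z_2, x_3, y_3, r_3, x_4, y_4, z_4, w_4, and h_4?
x_1 = 2, y_1 = 6, z_1 = 11, d_1 = 4, h_1 = 4, x_2 = 8, y_2 = 17, z_2 = 9, x_3 = 12, y_3 = 12, r_3 = 2, x_4 = 4, y_4 = 8, z_4 = 2, w_4 = 2, h_4 = 3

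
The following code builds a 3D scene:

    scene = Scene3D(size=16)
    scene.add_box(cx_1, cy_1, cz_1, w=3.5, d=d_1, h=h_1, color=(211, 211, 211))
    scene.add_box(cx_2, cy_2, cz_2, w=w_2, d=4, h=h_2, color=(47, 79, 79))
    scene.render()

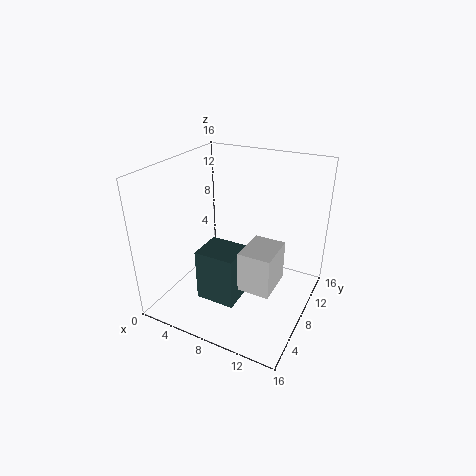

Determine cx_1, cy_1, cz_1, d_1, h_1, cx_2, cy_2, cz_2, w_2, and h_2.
cx_1 = 9.5; cy_1 = 5; cz_1 = 3.5; d_1 = 4.5; h_1 = 4.5; cx_2 = 4.5; cy_2 = 4.5; cz_2 = 1; w_2 = 4.5; h_2 = 6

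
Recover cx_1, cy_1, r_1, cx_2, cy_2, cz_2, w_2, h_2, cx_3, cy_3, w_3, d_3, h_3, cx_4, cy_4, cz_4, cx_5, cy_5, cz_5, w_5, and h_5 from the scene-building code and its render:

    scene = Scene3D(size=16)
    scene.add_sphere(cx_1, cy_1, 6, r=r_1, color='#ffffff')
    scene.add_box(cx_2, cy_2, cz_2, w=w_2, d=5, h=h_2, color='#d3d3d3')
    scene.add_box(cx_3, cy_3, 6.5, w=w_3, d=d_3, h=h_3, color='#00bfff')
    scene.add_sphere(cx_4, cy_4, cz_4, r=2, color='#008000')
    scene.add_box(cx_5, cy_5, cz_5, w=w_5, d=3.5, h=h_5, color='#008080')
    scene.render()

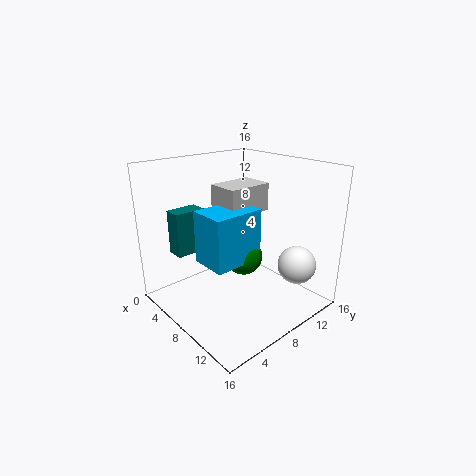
cx_1 = 14
cy_1 = 11
r_1 = 2
cx_2 = 6
cy_2 = 6
cz_2 = 11
w_2 = 3.5
h_2 = 3
cx_3 = 7
cy_3 = 3
w_3 = 4
d_3 = 5.5
h_3 = 5.5
cx_4 = 9.5
cy_4 = 7.5
cz_4 = 6.5
cx_5 = 2.5
cy_5 = 2.5
cz_5 = 6
w_5 = 2
h_5 = 5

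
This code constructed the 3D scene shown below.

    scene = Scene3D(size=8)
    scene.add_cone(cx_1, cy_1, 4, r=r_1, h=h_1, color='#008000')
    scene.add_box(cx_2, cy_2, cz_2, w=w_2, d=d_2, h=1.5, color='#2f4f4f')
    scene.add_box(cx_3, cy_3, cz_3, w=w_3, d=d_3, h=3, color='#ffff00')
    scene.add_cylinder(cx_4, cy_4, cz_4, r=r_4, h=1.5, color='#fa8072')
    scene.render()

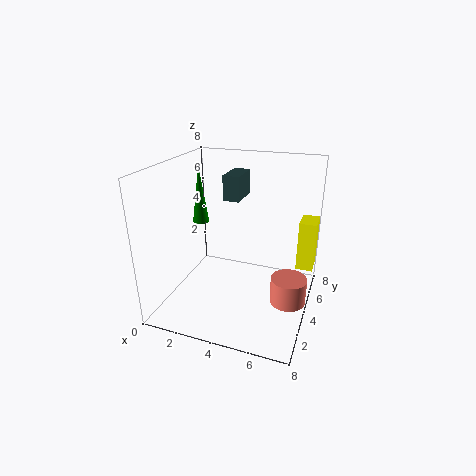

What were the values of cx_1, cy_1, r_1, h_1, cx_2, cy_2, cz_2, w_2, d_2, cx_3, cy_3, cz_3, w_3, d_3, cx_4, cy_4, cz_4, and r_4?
cx_1 = 1; cy_1 = 5.5; r_1 = 0.5; h_1 = 3.5; cx_2 = 2.5; cy_2 = 5.5; cz_2 = 5.5; w_2 = 1; d_2 = 2; cx_3 = 7; cy_3 = 6; cz_3 = 1.5; w_3 = 1; d_3 = 1.5; cx_4 = 7; cy_4 = 4; cz_4 = 0.5; r_4 = 1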